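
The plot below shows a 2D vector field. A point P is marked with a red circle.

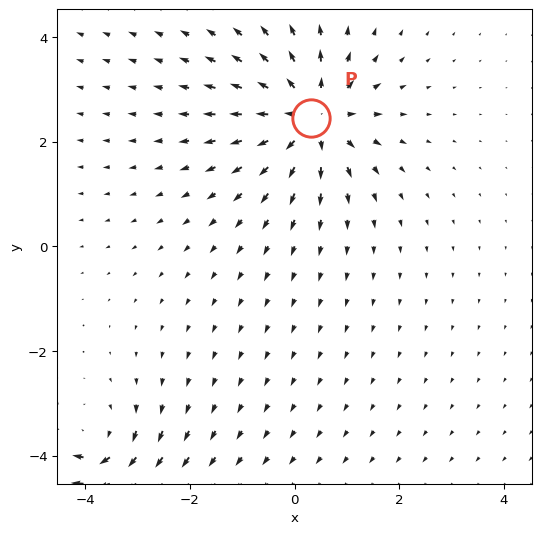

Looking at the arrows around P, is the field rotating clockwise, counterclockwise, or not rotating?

not rotating

Near P at (0.3, 2.5) the arrows show no circulation. The curl there is ≈0.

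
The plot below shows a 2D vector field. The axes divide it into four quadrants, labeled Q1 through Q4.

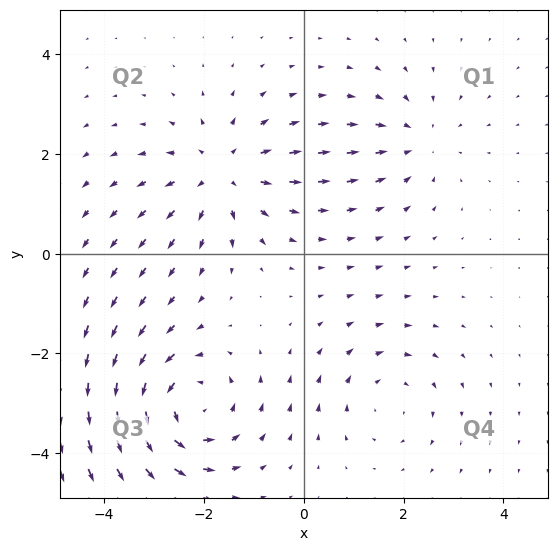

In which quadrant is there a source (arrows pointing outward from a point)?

Q2

The source sits at approximately (-1.6, 1.6), which lies in quadrant Q2. The divergence there is about +4, positive as expected for a source.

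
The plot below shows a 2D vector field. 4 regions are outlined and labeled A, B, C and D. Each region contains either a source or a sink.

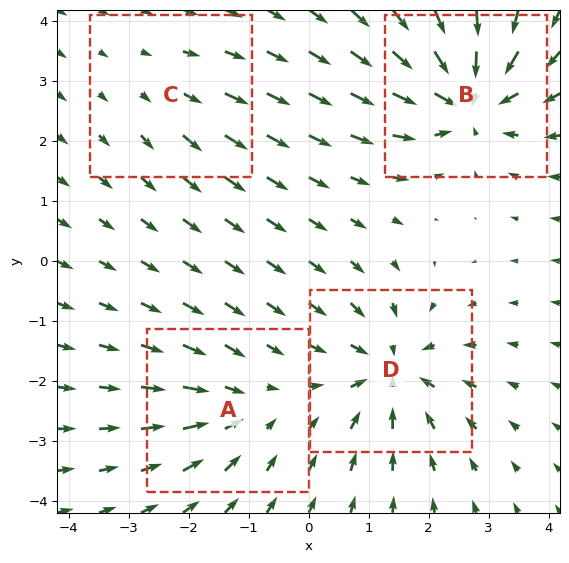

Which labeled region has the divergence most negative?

B

Divergence at each region's feature centre — A: about -4, B: about -7, C: about +2, D: about -6. Region B is most negative.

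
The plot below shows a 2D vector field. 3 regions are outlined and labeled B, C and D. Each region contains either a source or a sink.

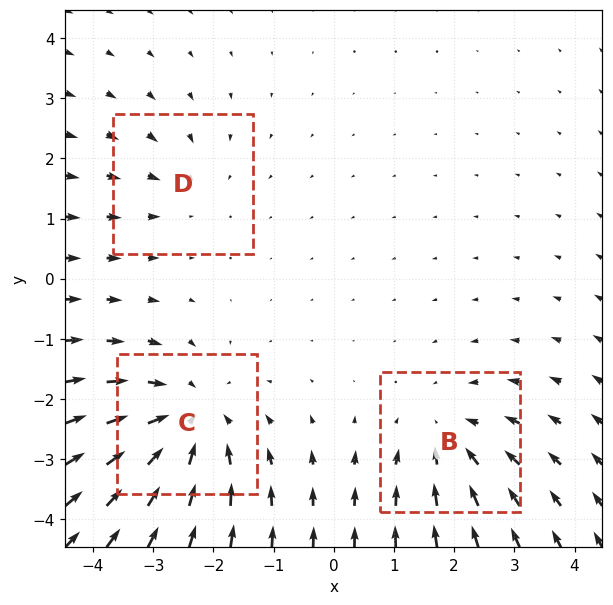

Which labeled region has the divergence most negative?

C

Divergence at each region's feature centre — B: about -3, C: about -4, D: about -2. Region C is most negative.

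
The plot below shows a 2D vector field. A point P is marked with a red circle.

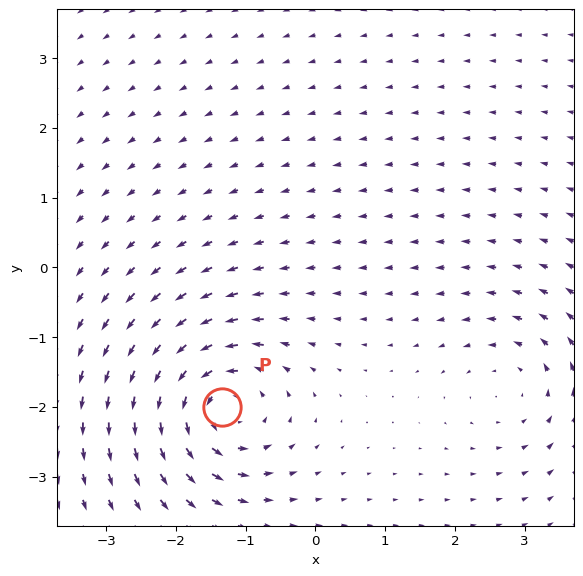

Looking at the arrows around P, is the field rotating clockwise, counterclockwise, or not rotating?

counterclockwise

Near P at (-1.3, -2.0) the arrows circulate counterclockwise. The curl (z-component) there is about +6; positive curl means counterclockwise rotation.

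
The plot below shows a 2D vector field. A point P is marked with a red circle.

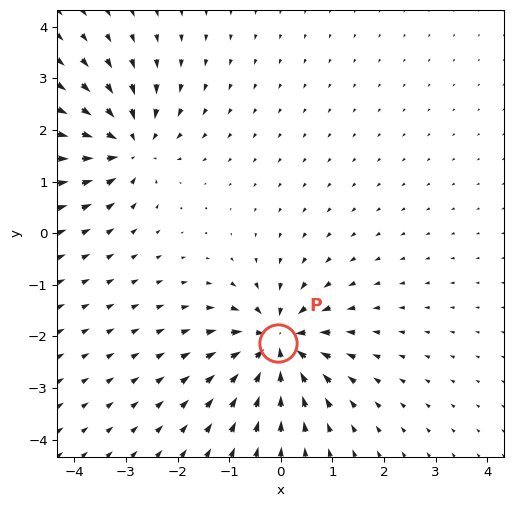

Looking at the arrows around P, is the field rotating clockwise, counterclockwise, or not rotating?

Near P at (-0.1, -2.1) the arrows show no circulation. The curl there is ≈0.

not rotating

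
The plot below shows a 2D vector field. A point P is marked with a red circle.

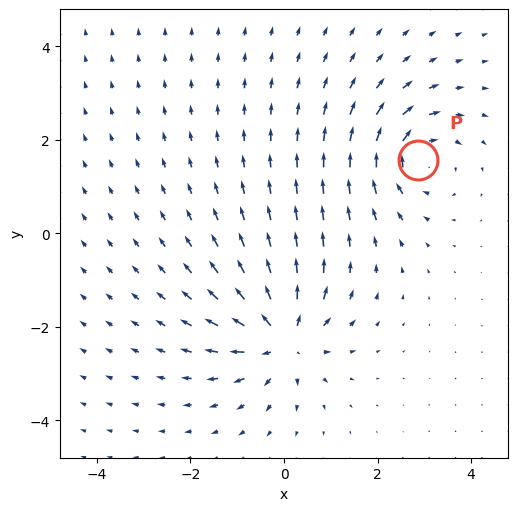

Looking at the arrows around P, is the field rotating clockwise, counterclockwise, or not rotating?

Near P at (2.9, 1.6) the arrows circulate clockwise. The curl (z-component) there is about -4; negative curl means clockwise rotation.

clockwise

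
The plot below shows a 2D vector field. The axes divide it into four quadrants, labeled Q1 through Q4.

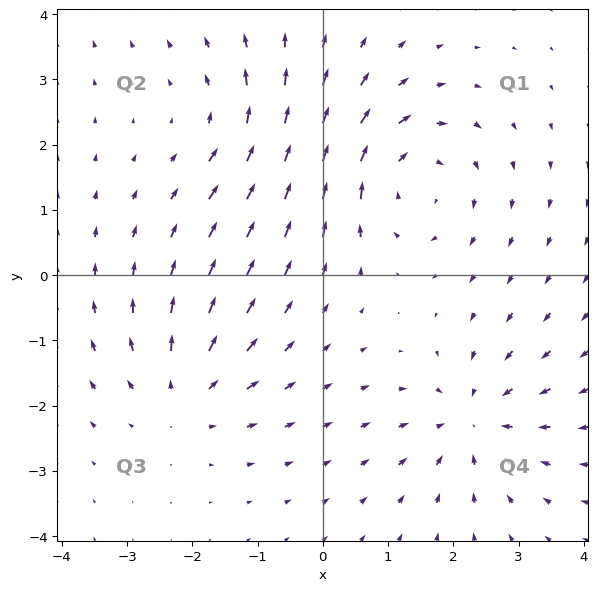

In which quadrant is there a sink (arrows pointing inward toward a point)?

Q4

The sink sits at approximately (2.3, -2.2), which lies in quadrant Q4. The divergence there is about -3, negative as expected for a sink.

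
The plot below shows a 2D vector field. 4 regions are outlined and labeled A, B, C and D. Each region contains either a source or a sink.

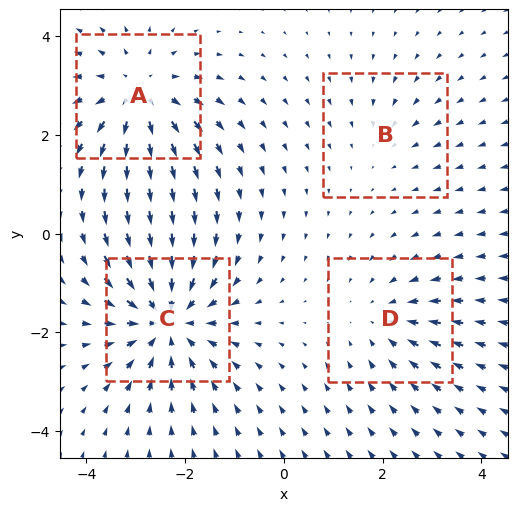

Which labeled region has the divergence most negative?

Divergence at each region's feature centre — A: about +5, B: about -2, C: about -6, D: about -3. Region C is most negative.

C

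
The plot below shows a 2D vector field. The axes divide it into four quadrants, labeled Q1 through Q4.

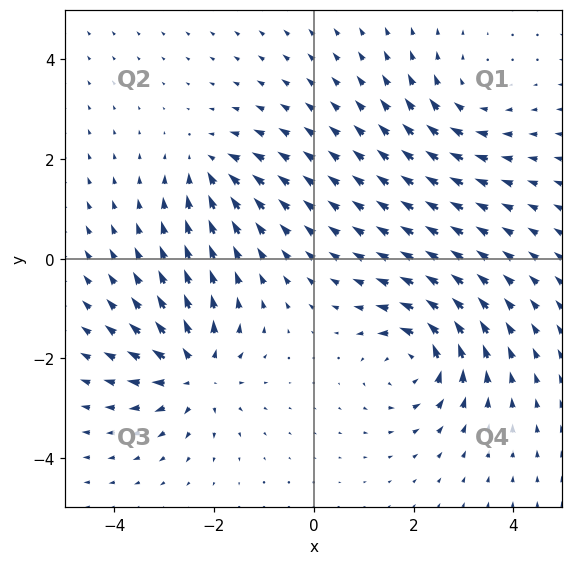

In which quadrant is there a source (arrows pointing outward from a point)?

The source sits at approximately (-2.4, -2.3), which lies in quadrant Q3. The divergence there is about +6, positive as expected for a source.

Q3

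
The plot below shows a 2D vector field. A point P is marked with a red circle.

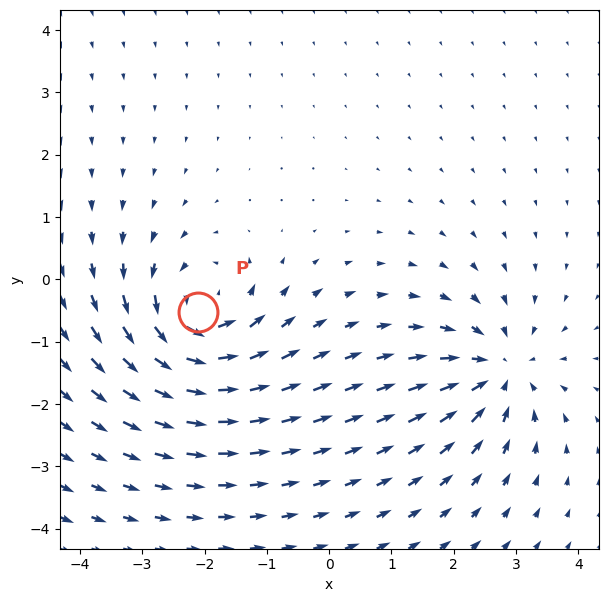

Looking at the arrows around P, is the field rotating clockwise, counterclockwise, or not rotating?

counterclockwise

Near P at (-2.1, -0.5) the arrows circulate counterclockwise. The curl (z-component) there is about +6; positive curl means counterclockwise rotation.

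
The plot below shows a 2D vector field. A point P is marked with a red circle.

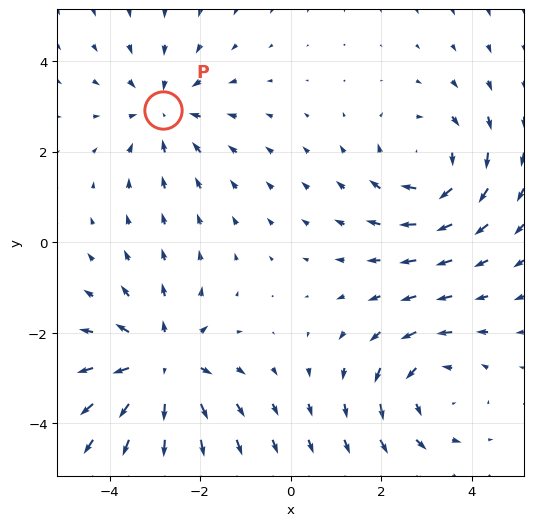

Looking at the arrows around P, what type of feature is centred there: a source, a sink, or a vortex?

sink

At P (-2.8, 2.9) the arrows converge inward. Divergence about -3, curl ≈0 — negative divergence with near-zero curl is a sink.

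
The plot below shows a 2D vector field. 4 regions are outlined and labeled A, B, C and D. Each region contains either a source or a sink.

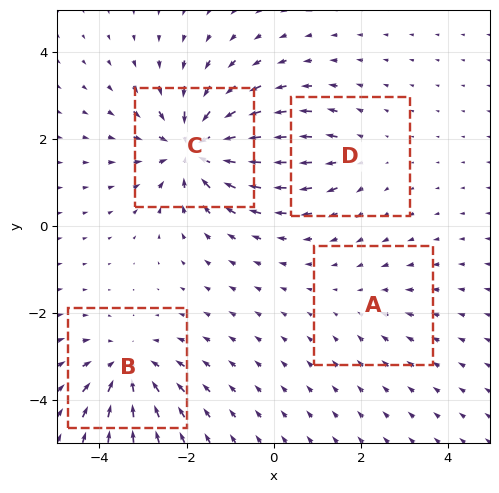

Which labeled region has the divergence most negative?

C

Divergence at each region's feature centre — A: about -2, B: about -5, C: about -7, D: about +3. Region C is most negative.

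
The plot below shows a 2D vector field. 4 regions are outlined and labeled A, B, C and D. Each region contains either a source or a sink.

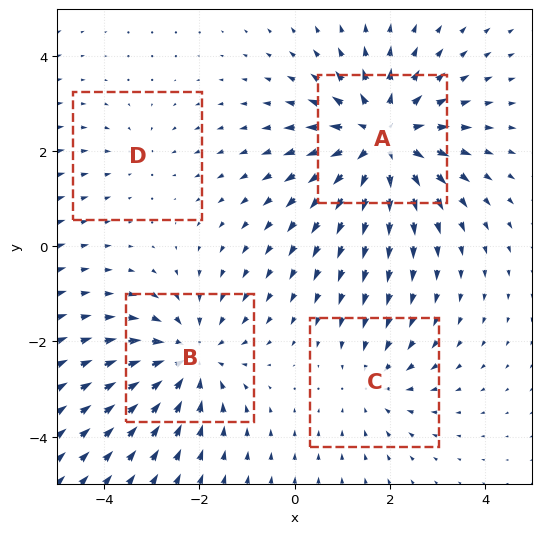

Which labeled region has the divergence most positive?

Divergence at each region's feature centre — A: about +6, B: about -4, C: about -3, D: about -2. Region A is most positive.

A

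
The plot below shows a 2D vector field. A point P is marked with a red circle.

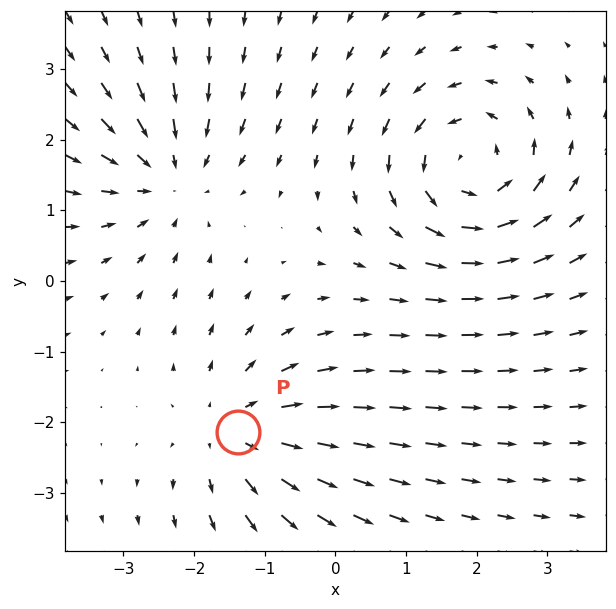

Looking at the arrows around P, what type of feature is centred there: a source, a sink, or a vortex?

At P (-1.4, -2.1) the arrows spread outward. Divergence about +3, curl ≈0 — positive divergence with near-zero curl is a source.

source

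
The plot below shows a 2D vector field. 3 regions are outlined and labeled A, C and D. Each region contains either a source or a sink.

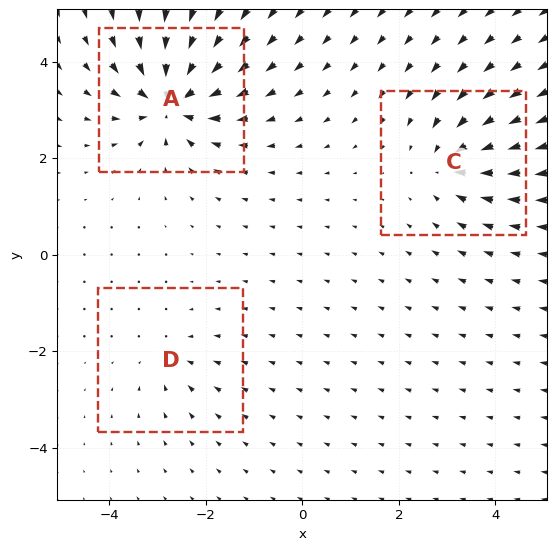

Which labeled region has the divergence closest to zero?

D

Divergence at each region's feature centre — A: about -6, C: about -4, D: about -2. Region D is closest to zero.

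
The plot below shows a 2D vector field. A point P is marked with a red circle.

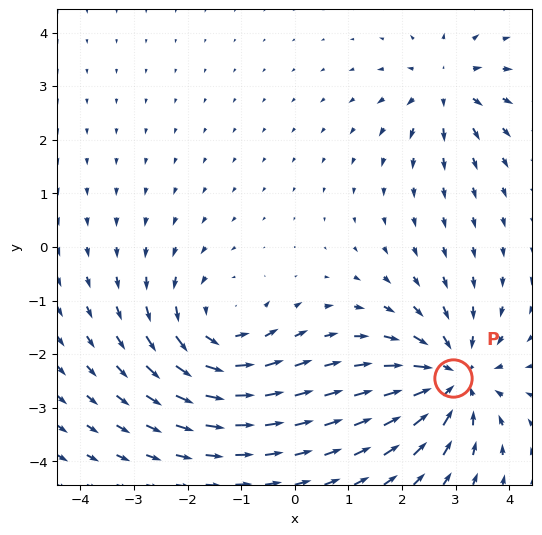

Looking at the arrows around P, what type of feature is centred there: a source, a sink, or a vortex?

At P (2.9, -2.4) the arrows converge inward. Divergence about -5, curl ≈0 — negative divergence with near-zero curl is a sink.

sink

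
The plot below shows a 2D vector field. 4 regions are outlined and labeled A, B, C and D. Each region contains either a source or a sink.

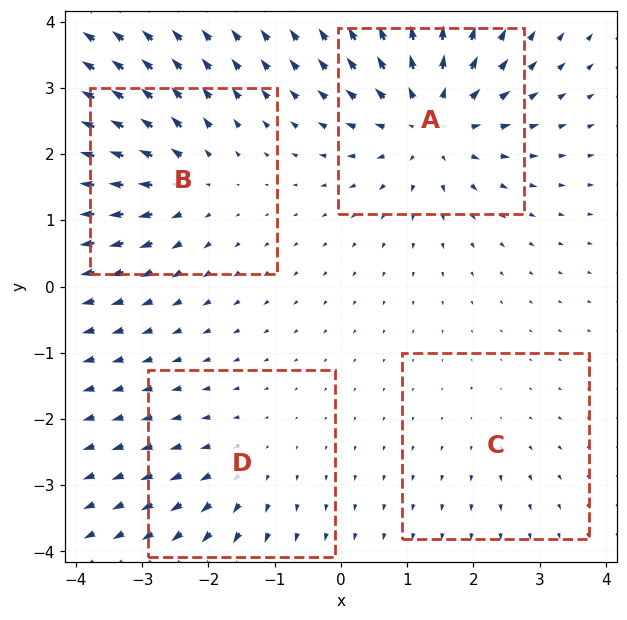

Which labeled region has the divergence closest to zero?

C

Divergence at each region's feature centre — A: about +7, B: about +5, C: about +2, D: about +3. Region C is closest to zero.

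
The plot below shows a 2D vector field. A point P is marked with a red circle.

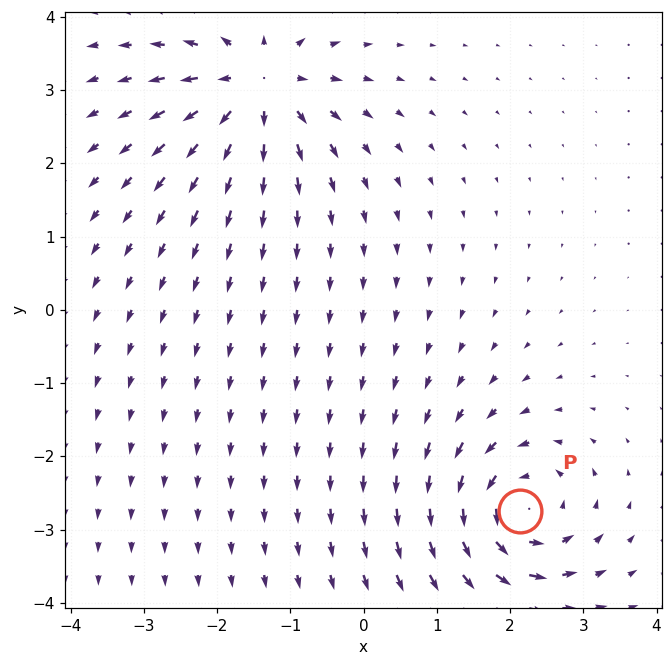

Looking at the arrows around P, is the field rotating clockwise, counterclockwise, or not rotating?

Near P at (2.1, -2.7) the arrows circulate counterclockwise. The curl (z-component) there is about +7; positive curl means counterclockwise rotation.

counterclockwise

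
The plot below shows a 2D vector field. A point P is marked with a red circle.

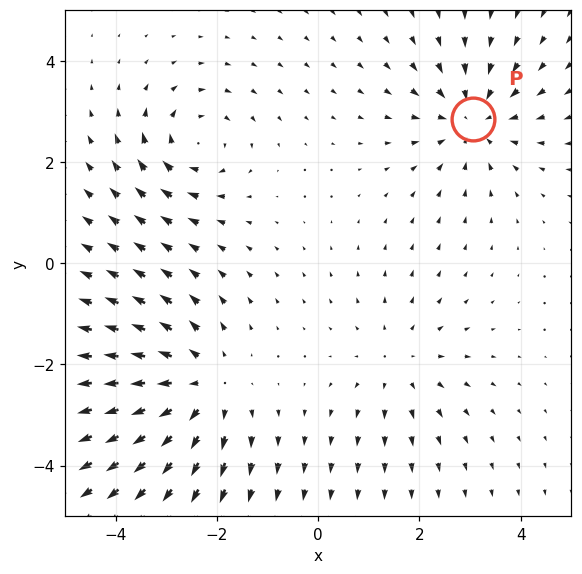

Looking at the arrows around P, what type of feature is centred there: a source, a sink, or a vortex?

sink

At P (3.1, 2.8) the arrows converge inward. Divergence about -3, curl ≈0 — negative divergence with near-zero curl is a sink.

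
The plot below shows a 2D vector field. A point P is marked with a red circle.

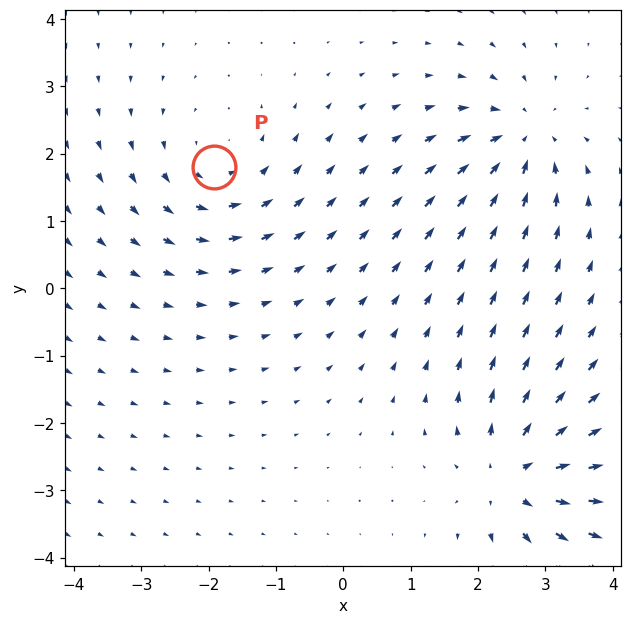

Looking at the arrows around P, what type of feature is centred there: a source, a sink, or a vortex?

vortex

At P (-1.9, 1.8) the arrows circulate counterclockwise. Divergence ≈0, curl about +4 — near-zero divergence with nonzero curl is a vortex.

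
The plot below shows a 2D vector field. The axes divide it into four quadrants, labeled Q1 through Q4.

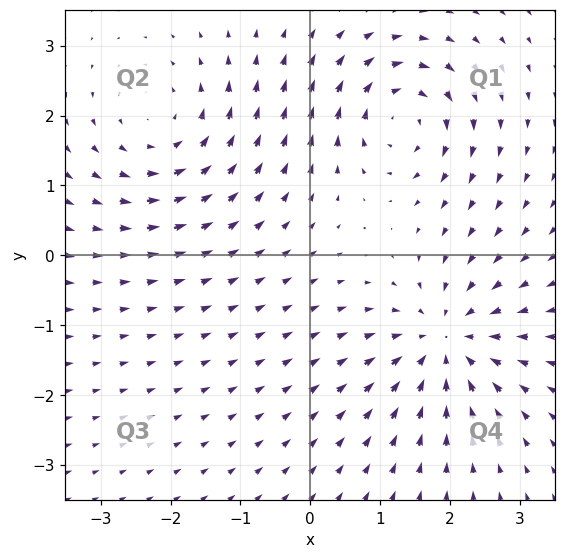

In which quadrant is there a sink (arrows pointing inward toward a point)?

The sink sits at approximately (1.9, -1.2), which lies in quadrant Q4. The divergence there is about -6, negative as expected for a sink.

Q4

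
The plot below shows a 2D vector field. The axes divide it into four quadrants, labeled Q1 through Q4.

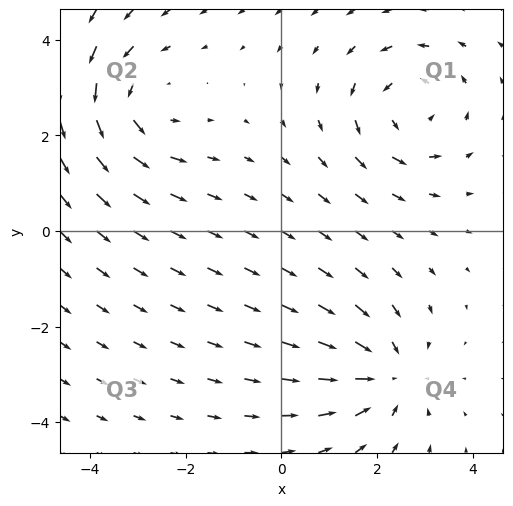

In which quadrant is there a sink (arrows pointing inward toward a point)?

Q4

The sink sits at approximately (2.2, -3.0), which lies in quadrant Q4. The divergence there is about -3, negative as expected for a sink.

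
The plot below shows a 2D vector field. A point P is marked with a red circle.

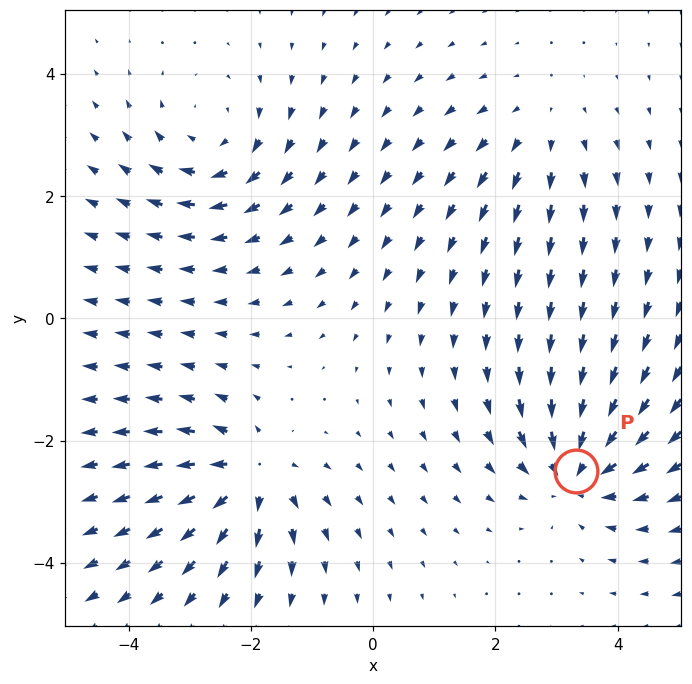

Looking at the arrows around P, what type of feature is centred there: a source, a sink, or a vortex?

At P (3.3, -2.5) the arrows converge inward. Divergence about -5, curl ≈0 — negative divergence with near-zero curl is a sink.

sink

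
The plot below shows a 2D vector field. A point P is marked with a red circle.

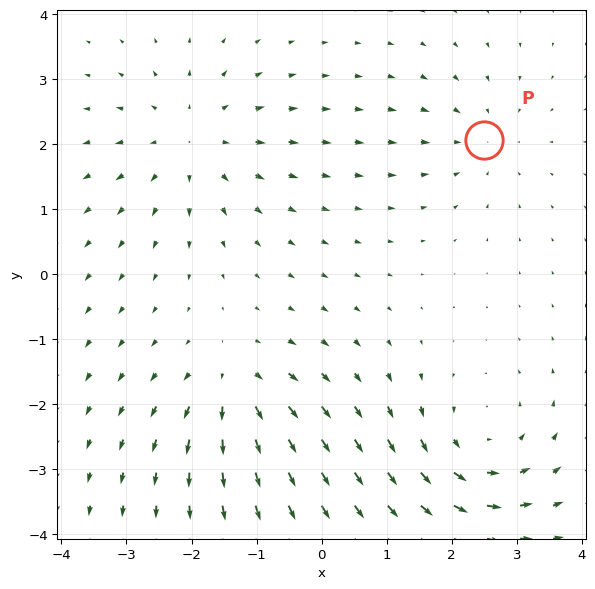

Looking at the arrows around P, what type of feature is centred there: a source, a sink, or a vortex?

At P (2.5, 2.1) the arrows converge inward. Divergence about -3, curl ≈0 — negative divergence with near-zero curl is a sink.

sink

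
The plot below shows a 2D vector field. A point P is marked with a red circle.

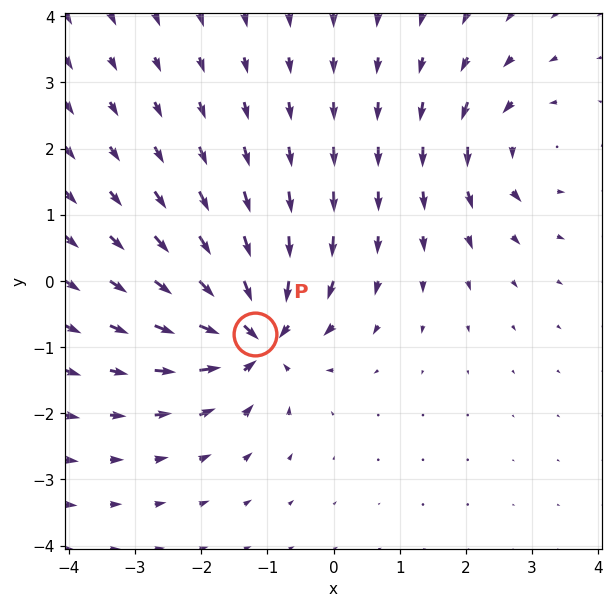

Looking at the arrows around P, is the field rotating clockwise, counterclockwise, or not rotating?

Near P at (-1.2, -0.8) the arrows show no circulation. The curl there is ≈0.

not rotating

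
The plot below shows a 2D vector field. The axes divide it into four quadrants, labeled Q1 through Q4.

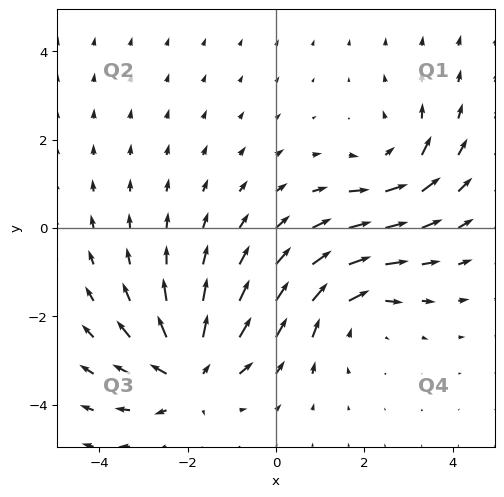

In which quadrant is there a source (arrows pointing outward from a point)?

The source sits at approximately (-1.9, -3.3), which lies in quadrant Q3. The divergence there is about +6, positive as expected for a source.

Q3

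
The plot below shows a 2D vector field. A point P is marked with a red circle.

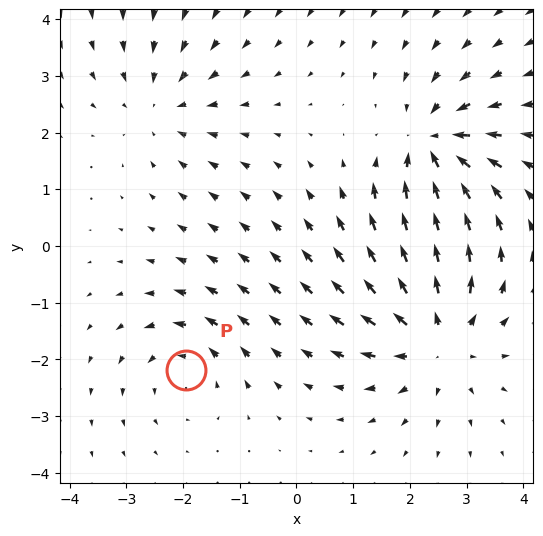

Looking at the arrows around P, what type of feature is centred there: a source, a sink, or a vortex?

At P (-1.9, -2.2) the arrows circulate counterclockwise. Divergence ≈0, curl about +3 — near-zero divergence with nonzero curl is a vortex.

vortex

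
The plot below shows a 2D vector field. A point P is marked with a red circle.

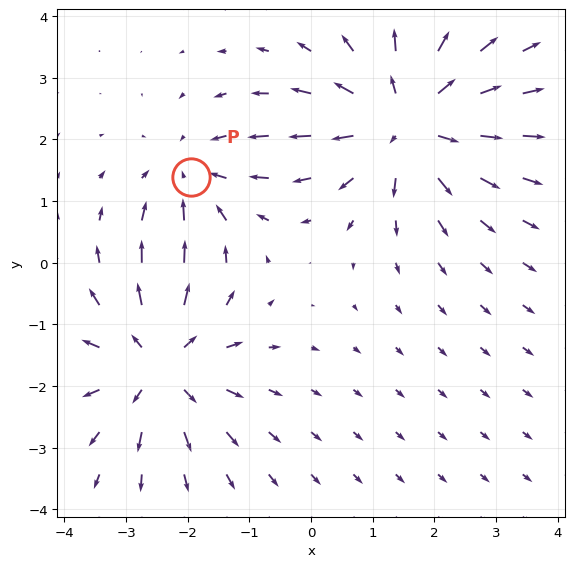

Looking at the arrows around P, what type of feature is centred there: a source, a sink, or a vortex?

sink

At P (-2.0, 1.4) the arrows converge inward. Divergence about -3, curl ≈0 — negative divergence with near-zero curl is a sink.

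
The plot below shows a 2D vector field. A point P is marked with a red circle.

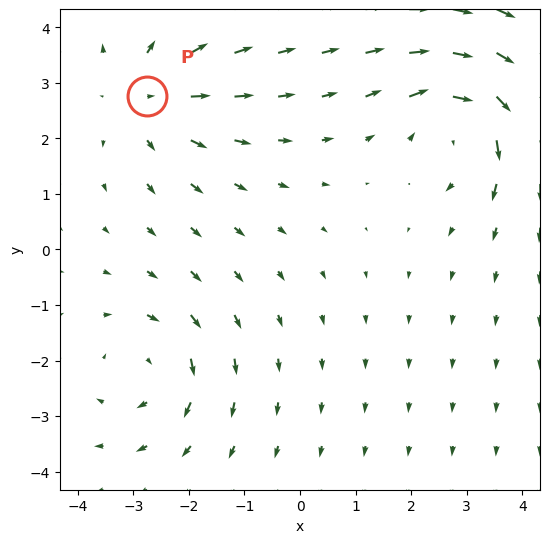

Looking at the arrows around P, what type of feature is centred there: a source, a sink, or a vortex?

At P (-2.8, 2.8) the arrows spread outward. Divergence about +4, curl ≈0 — positive divergence with near-zero curl is a source.

source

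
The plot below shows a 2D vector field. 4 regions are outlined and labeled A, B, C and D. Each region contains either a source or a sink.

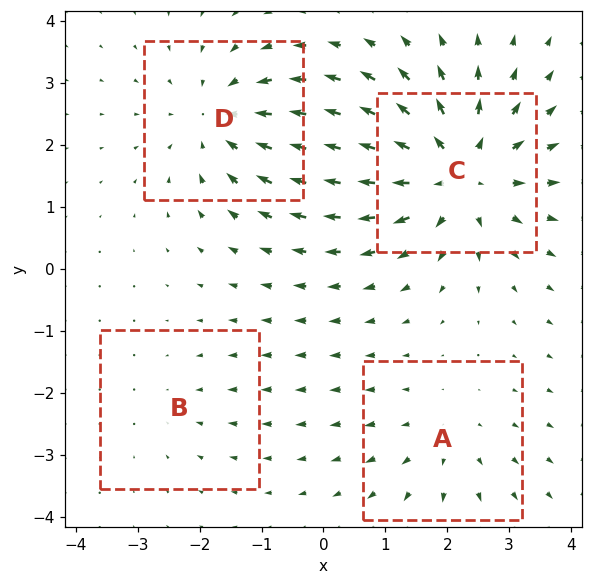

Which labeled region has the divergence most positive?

C

Divergence at each region's feature centre — A: about +3, B: about -2, C: about +6, D: about -4. Region C is most positive.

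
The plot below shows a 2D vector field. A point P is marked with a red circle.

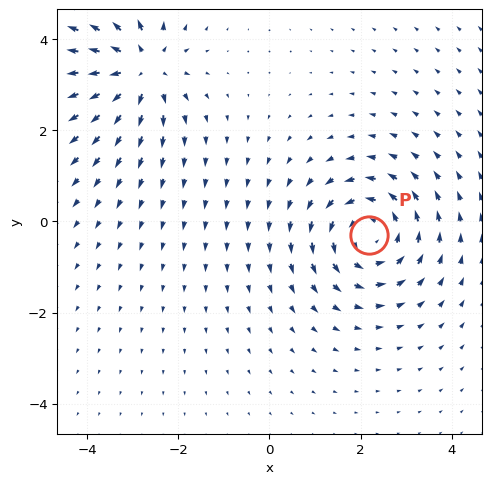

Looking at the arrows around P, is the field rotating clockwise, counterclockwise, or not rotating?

Near P at (2.2, -0.3) the arrows circulate counterclockwise. The curl (z-component) there is about +4; positive curl means counterclockwise rotation.

counterclockwise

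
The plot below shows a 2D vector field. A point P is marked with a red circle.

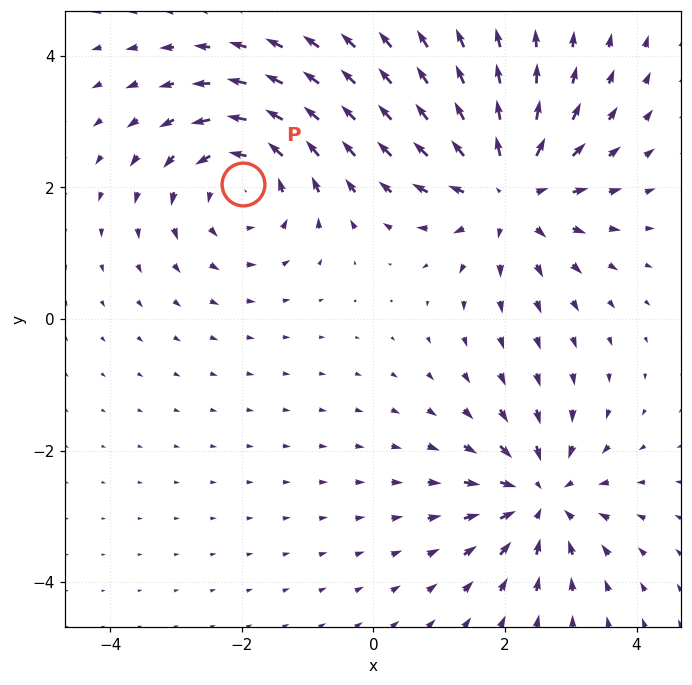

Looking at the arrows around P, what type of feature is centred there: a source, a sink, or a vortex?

vortex

At P (-2.0, 2.1) the arrows circulate counterclockwise. Divergence ≈0, curl about +4 — near-zero divergence with nonzero curl is a vortex.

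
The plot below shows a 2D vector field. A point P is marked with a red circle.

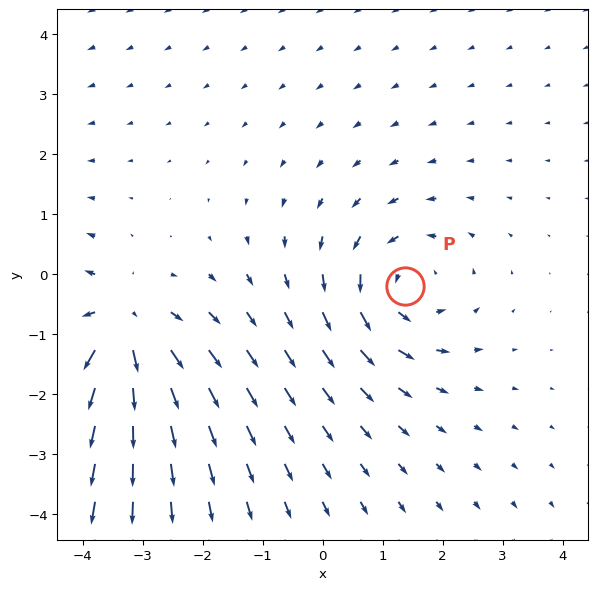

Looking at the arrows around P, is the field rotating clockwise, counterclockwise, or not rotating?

Near P at (1.4, -0.2) the arrows circulate counterclockwise. The curl (z-component) there is about +3; positive curl means counterclockwise rotation.

counterclockwise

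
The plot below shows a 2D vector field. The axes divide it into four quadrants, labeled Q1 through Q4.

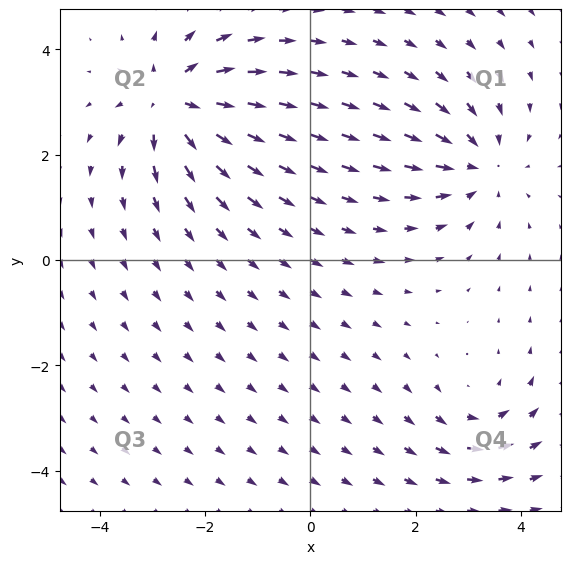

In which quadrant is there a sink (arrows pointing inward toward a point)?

Q1

The sink sits at approximately (3.2, 1.8), which lies in quadrant Q1. The divergence there is about -3, negative as expected for a sink.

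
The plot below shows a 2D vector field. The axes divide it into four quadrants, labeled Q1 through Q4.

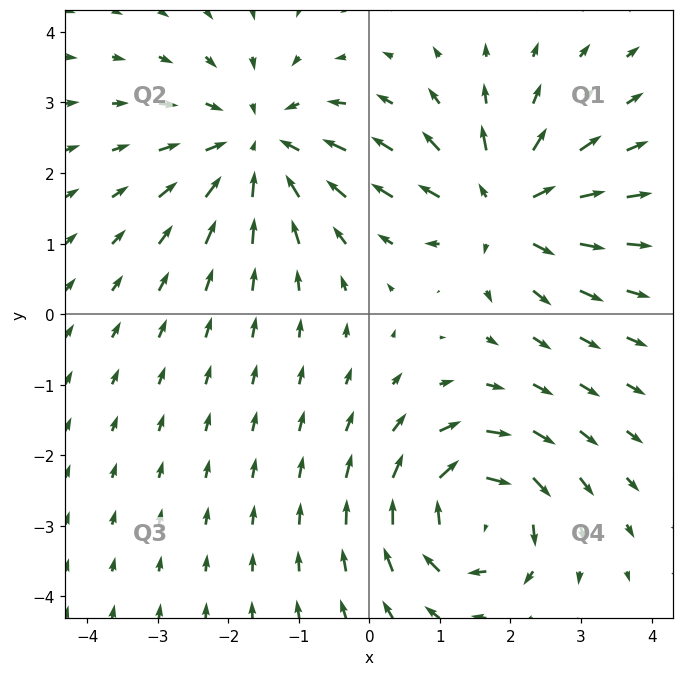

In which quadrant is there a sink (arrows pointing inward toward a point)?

Q2

The sink sits at approximately (-1.6, 2.4), which lies in quadrant Q2. The divergence there is about -5, negative as expected for a sink.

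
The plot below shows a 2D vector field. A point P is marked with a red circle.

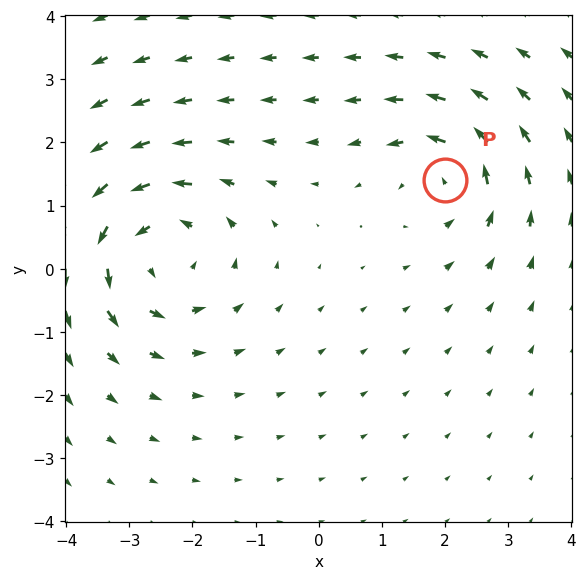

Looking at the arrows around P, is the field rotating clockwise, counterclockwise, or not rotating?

counterclockwise

Near P at (2.0, 1.4) the arrows circulate counterclockwise. The curl (z-component) there is about +4; positive curl means counterclockwise rotation.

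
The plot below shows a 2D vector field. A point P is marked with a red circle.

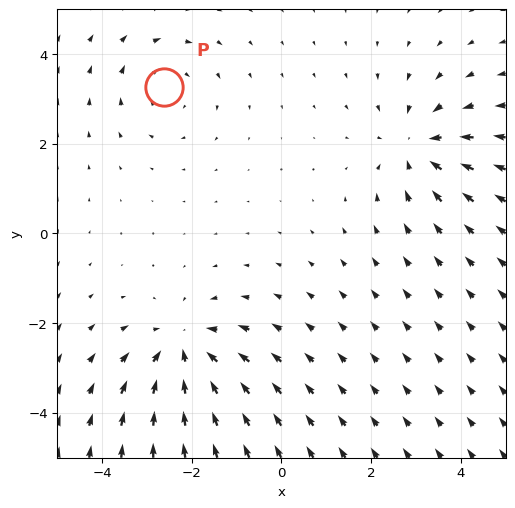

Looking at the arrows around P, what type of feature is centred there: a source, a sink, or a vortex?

vortex

At P (-2.6, 3.3) the arrows circulate clockwise. Divergence ≈0, curl about -3 — near-zero divergence with nonzero curl is a vortex.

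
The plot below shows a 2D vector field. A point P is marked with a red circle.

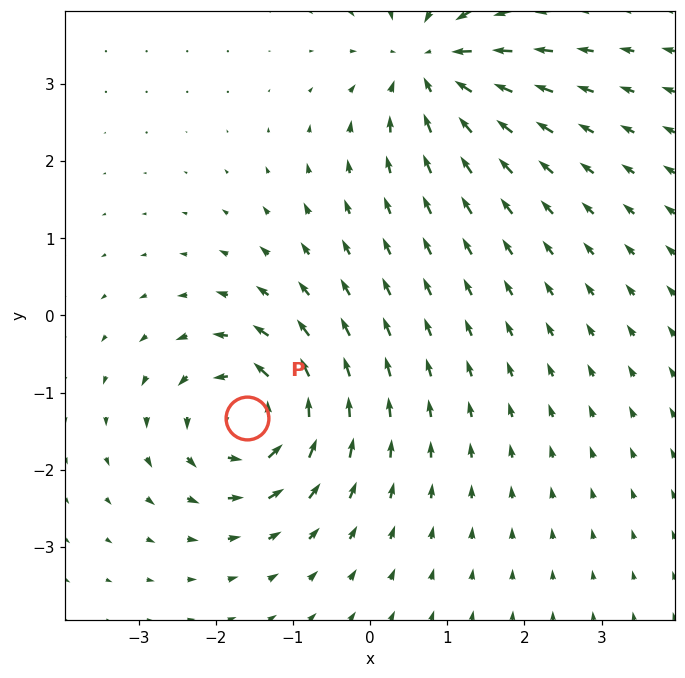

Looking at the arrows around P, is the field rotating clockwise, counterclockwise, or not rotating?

counterclockwise

Near P at (-1.6, -1.3) the arrows circulate counterclockwise. The curl (z-component) there is about +6; positive curl means counterclockwise rotation.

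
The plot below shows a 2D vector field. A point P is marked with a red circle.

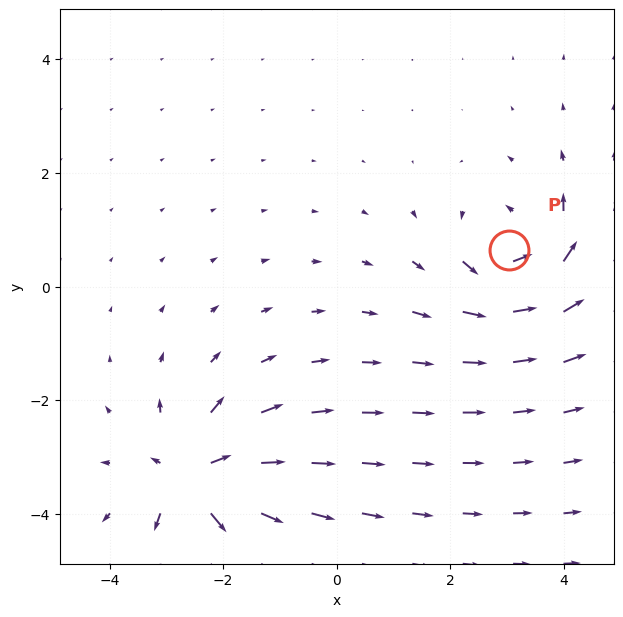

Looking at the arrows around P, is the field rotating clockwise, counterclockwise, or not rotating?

counterclockwise

Near P at (3.0, 0.7) the arrows circulate counterclockwise. The curl (z-component) there is about +5; positive curl means counterclockwise rotation.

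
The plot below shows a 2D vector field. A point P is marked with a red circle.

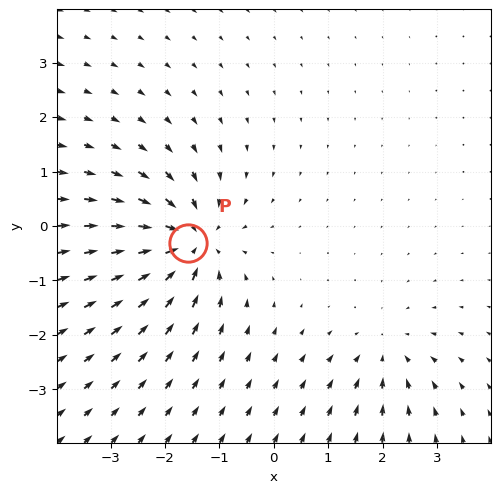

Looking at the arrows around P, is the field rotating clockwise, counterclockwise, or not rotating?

Near P at (-1.6, -0.3) the arrows show no circulation. The curl there is ≈0.

not rotating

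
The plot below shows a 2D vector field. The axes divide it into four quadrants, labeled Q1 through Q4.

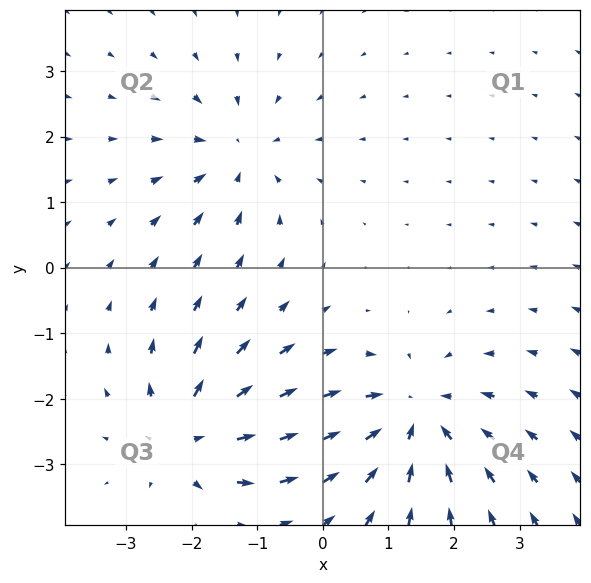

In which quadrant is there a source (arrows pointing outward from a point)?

Q3

The source sits at approximately (-2.1, -2.5), which lies in quadrant Q3. The divergence there is about +5, positive as expected for a source.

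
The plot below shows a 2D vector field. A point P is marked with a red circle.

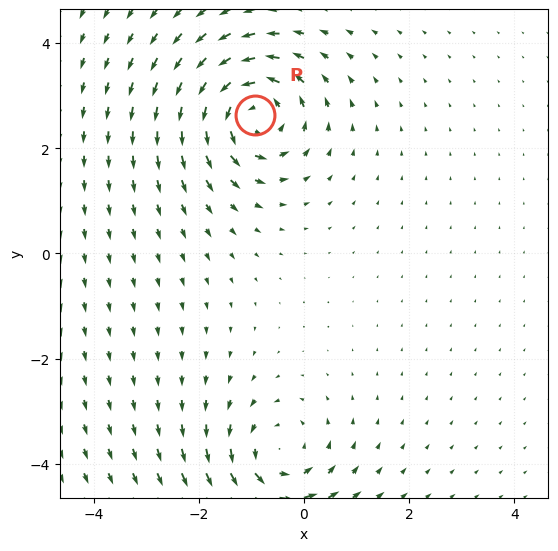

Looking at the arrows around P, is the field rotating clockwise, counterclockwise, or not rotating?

Near P at (-0.9, 2.6) the arrows circulate counterclockwise. The curl (z-component) there is about +6; positive curl means counterclockwise rotation.

counterclockwise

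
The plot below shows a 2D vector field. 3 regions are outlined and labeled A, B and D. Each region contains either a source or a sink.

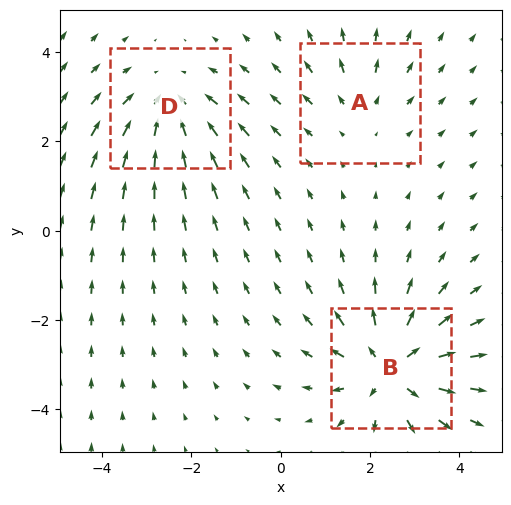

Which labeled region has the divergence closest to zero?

A

Divergence at each region's feature centre — A: about +2, B: about +5, D: about -3. Region A is closest to zero.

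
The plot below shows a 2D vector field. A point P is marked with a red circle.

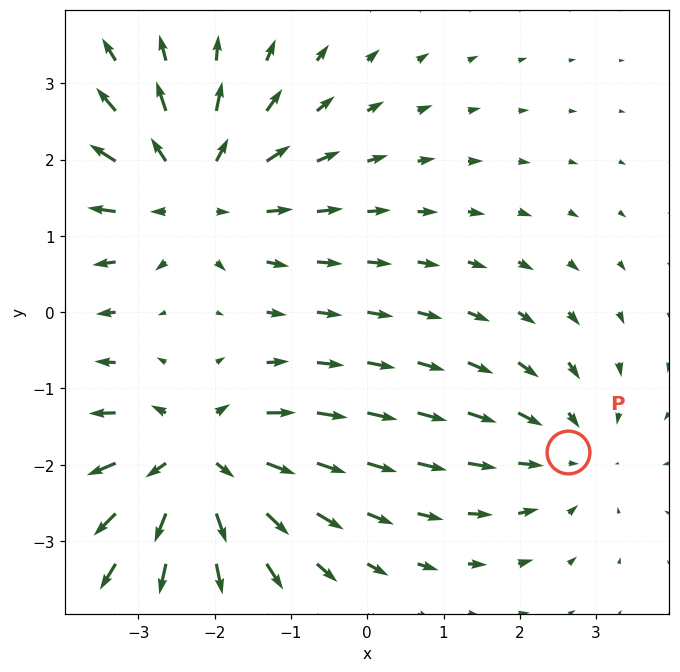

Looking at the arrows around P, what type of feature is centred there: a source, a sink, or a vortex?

sink

At P (2.6, -1.8) the arrows converge inward. Divergence about -2, curl ≈0 — negative divergence with near-zero curl is a sink.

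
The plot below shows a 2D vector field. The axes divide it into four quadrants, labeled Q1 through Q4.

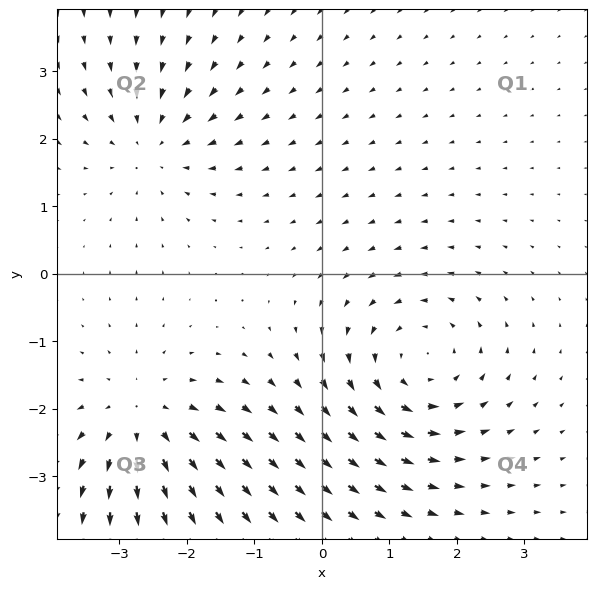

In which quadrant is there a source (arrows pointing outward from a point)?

The source sits at approximately (-2.7, -2.2), which lies in quadrant Q3. The divergence there is about +4, positive as expected for a source.

Q3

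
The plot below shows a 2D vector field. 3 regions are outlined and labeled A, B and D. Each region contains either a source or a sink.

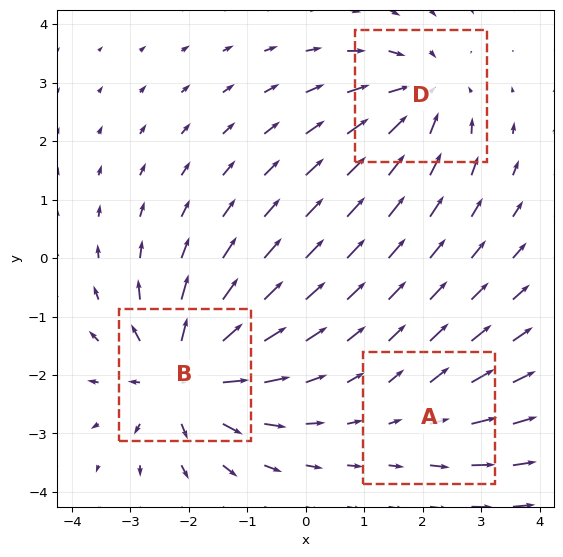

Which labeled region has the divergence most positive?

Divergence at each region's feature centre — A: about +2, B: about +5, D: about -3. Region B is most positive.

B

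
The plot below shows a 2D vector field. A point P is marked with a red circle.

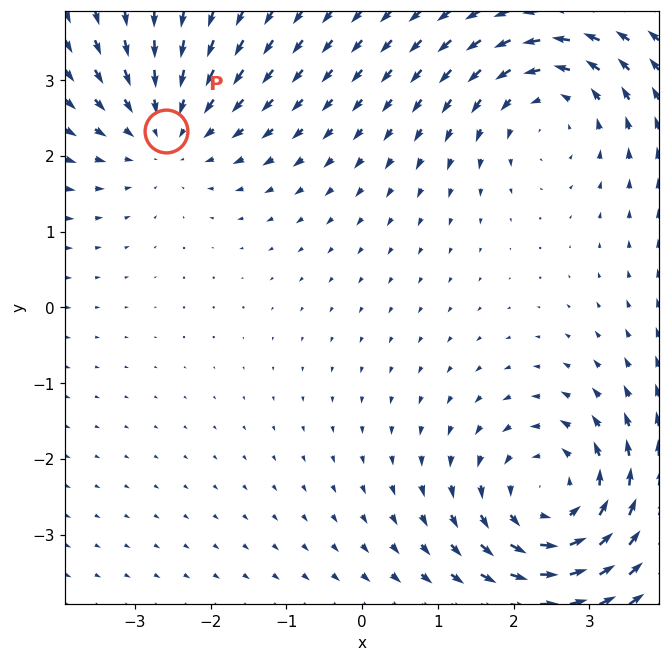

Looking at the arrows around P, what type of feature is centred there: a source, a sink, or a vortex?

At P (-2.6, 2.3) the arrows converge inward. Divergence about -3, curl ≈0 — negative divergence with near-zero curl is a sink.

sink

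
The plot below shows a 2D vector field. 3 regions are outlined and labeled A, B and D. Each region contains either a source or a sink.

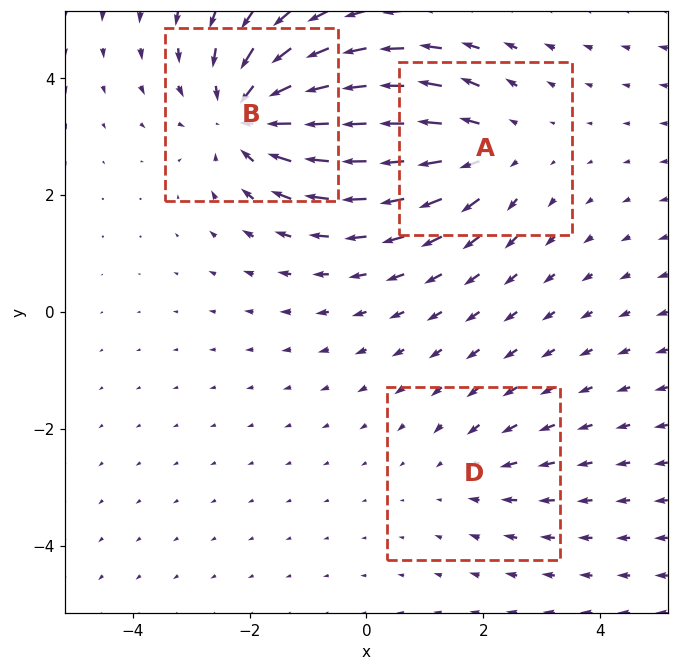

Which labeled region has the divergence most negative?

Divergence at each region's feature centre — A: about +3, B: about -4, D: about -2. Region B is most negative.

B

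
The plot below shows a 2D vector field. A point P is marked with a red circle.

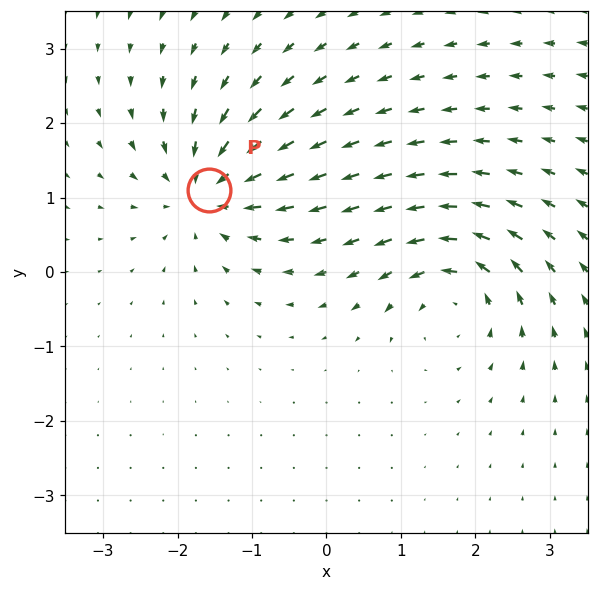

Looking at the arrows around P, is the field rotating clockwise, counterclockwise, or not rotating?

Near P at (-1.6, 1.1) the arrows show no circulation. The curl there is ≈0.

not rotating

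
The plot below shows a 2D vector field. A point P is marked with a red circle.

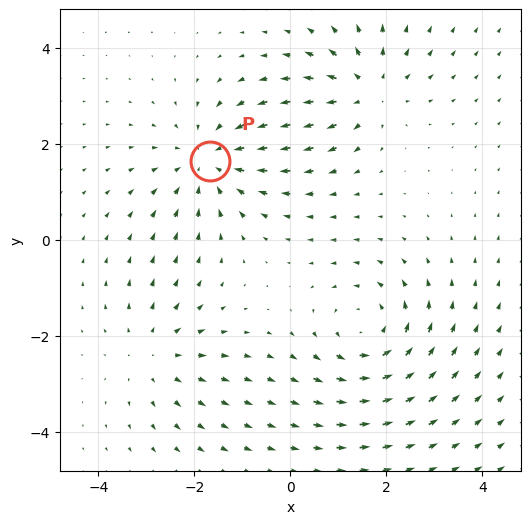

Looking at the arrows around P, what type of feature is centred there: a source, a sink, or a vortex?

At P (-1.7, 1.6) the arrows converge inward. Divergence about -4, curl ≈0 — negative divergence with near-zero curl is a sink.

sink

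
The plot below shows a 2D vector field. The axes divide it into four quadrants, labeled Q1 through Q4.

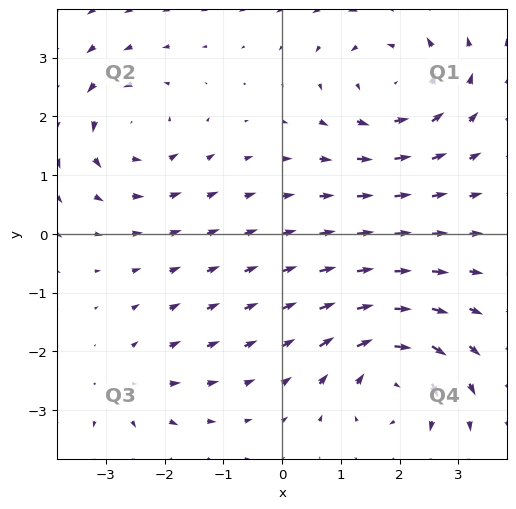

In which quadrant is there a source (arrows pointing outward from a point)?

Q3

The source sits at approximately (-2.6, -2.6), which lies in quadrant Q3. The divergence there is about +3, positive as expected for a source.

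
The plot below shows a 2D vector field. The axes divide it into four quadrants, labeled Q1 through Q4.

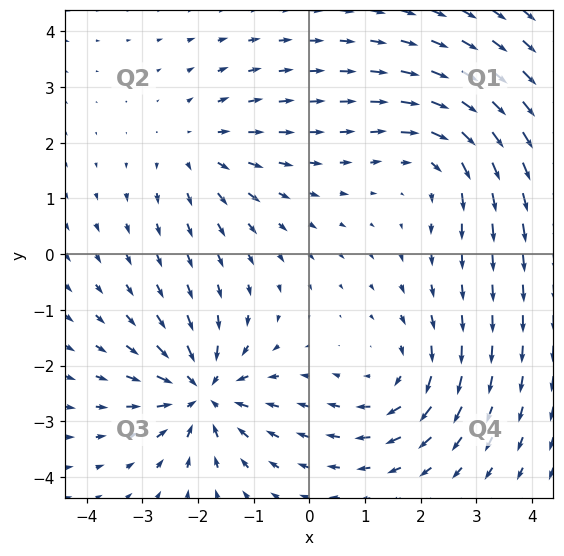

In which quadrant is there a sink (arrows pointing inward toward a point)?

The sink sits at approximately (-1.9, -2.5), which lies in quadrant Q3. The divergence there is about -6, negative as expected for a sink.

Q3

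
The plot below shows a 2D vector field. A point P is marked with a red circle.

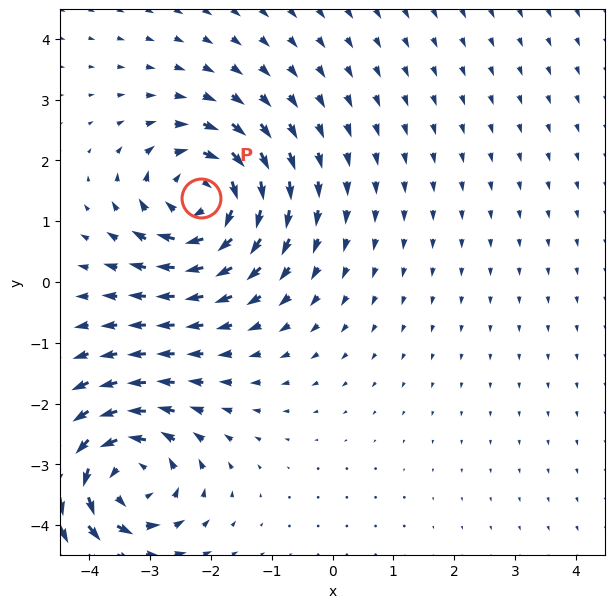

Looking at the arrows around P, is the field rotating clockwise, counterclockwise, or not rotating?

Near P at (-2.2, 1.4) the arrows circulate clockwise. The curl (z-component) there is about -6; negative curl means clockwise rotation.

clockwise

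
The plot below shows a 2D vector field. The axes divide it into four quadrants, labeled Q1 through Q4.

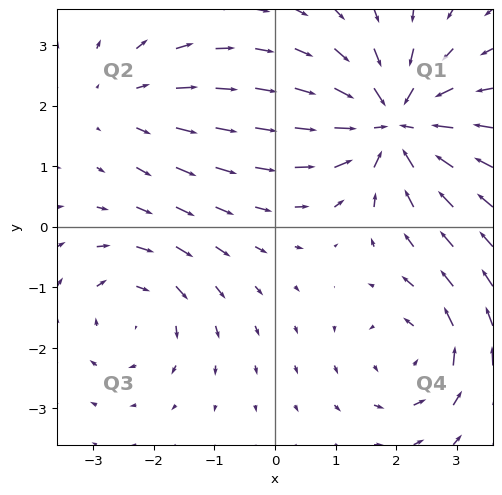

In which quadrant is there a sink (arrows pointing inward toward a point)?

The sink sits at approximately (1.9, 1.7), which lies in quadrant Q1. The divergence there is about -6, negative as expected for a sink.

Q1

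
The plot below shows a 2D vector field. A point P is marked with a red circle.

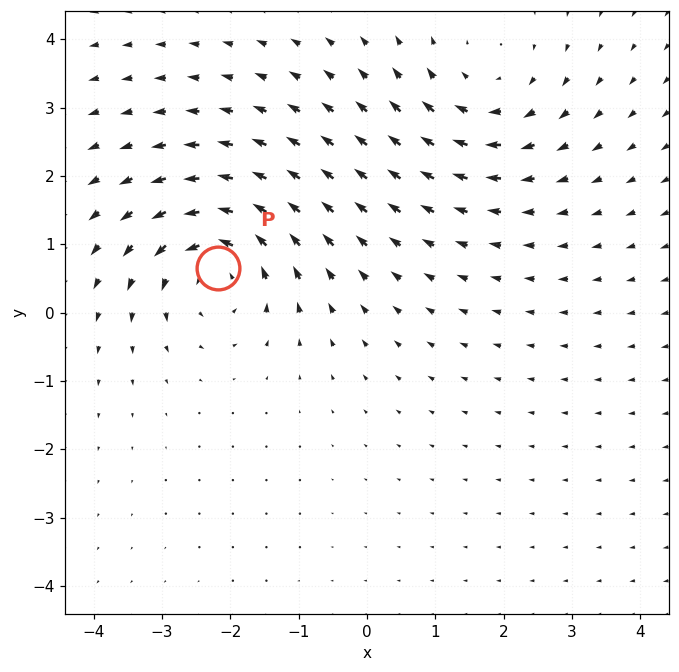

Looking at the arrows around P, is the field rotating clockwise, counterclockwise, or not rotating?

counterclockwise

Near P at (-2.2, 0.6) the arrows circulate counterclockwise. The curl (z-component) there is about +5; positive curl means counterclockwise rotation.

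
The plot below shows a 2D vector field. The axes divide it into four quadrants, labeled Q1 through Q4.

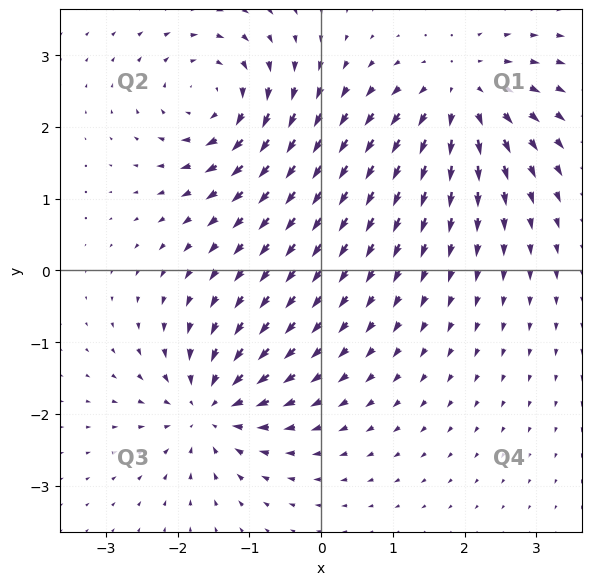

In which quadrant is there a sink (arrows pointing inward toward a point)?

Q3

The sink sits at approximately (-1.5, -1.9), which lies in quadrant Q3. The divergence there is about -7, negative as expected for a sink.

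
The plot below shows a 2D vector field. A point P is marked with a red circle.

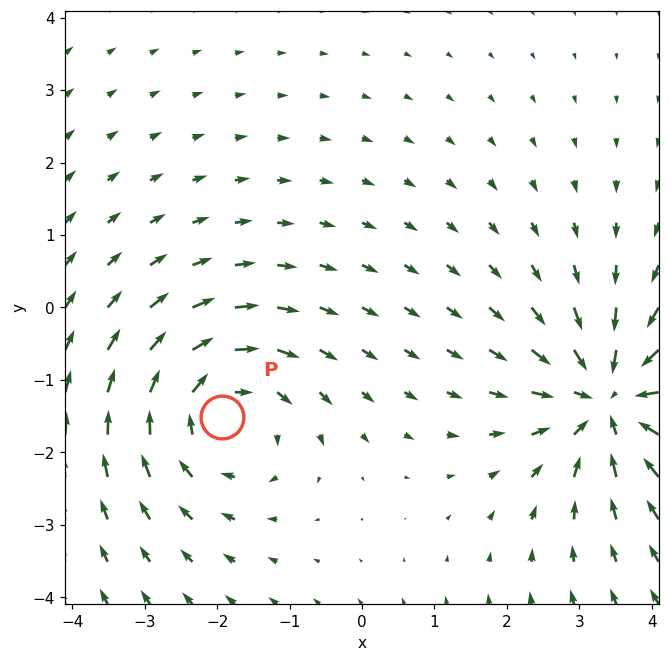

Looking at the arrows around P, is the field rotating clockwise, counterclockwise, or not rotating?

Near P at (-1.9, -1.5) the arrows circulate clockwise. The curl (z-component) there is about -4; negative curl means clockwise rotation.

clockwise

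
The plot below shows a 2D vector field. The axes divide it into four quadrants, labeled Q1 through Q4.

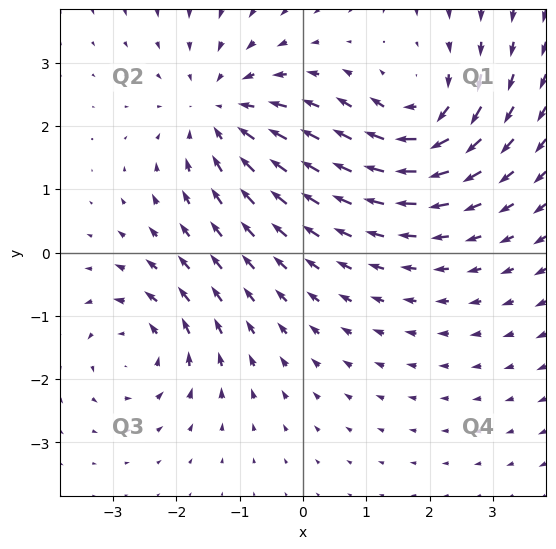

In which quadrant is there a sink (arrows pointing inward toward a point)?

The sink sits at approximately (-1.3, 2.2), which lies in quadrant Q2. The divergence there is about -4, negative as expected for a sink.

Q2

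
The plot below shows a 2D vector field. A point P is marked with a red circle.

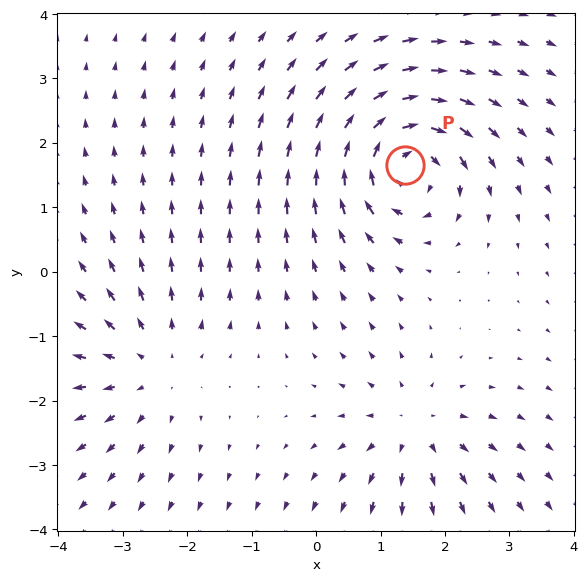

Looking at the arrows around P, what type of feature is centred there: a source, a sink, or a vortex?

At P (1.4, 1.7) the arrows circulate clockwise. Divergence ≈0, curl about -7 — near-zero divergence with nonzero curl is a vortex.

vortex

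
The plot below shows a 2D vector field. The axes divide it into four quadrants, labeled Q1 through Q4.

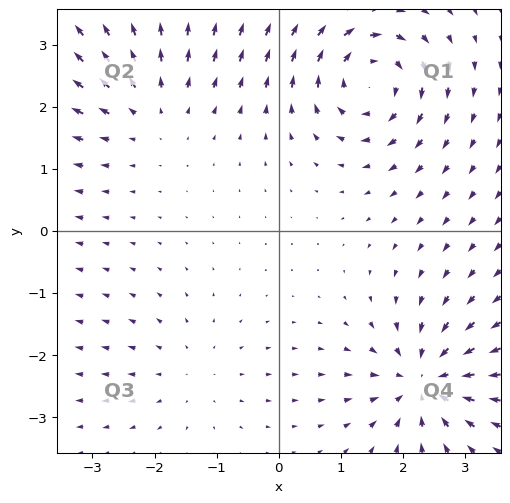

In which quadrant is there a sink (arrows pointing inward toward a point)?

Q4

The sink sits at approximately (2.3, -2.4), which lies in quadrant Q4. The divergence there is about -6, negative as expected for a sink.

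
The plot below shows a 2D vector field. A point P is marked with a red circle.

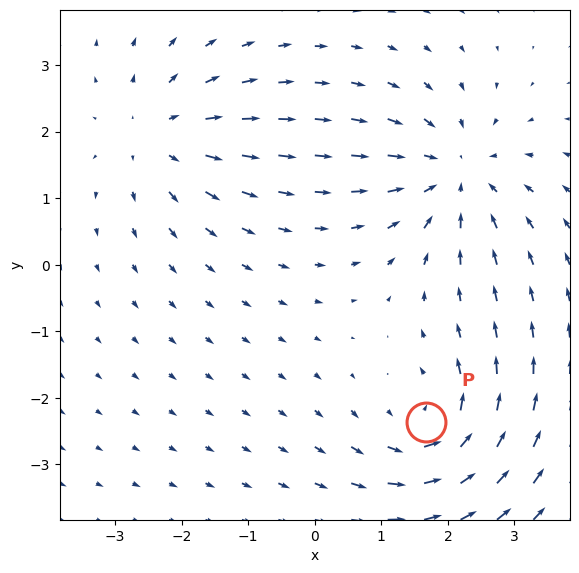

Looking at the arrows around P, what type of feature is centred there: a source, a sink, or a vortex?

vortex

At P (1.7, -2.4) the arrows circulate counterclockwise. Divergence ≈0, curl about +5 — near-zero divergence with nonzero curl is a vortex.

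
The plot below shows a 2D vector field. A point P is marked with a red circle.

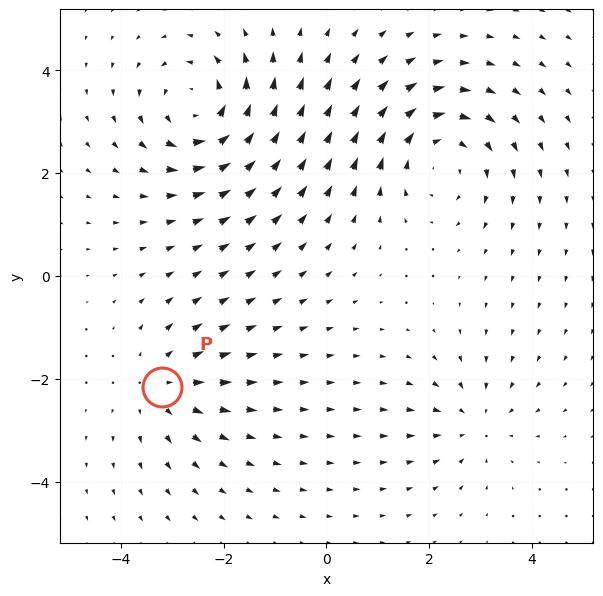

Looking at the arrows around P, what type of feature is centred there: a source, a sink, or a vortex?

At P (-3.2, -2.2) the arrows spread outward. Divergence about +3, curl ≈0 — positive divergence with near-zero curl is a source.

source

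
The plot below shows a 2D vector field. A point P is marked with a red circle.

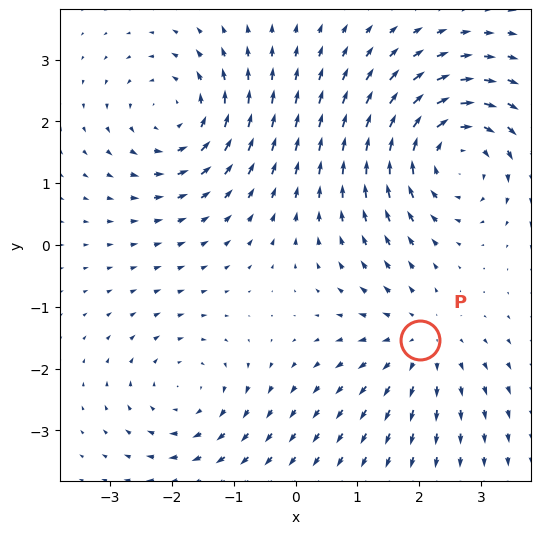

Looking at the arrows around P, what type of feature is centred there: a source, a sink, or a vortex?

source

At P (2.0, -1.5) the arrows spread outward. Divergence about +3, curl ≈0 — positive divergence with near-zero curl is a source.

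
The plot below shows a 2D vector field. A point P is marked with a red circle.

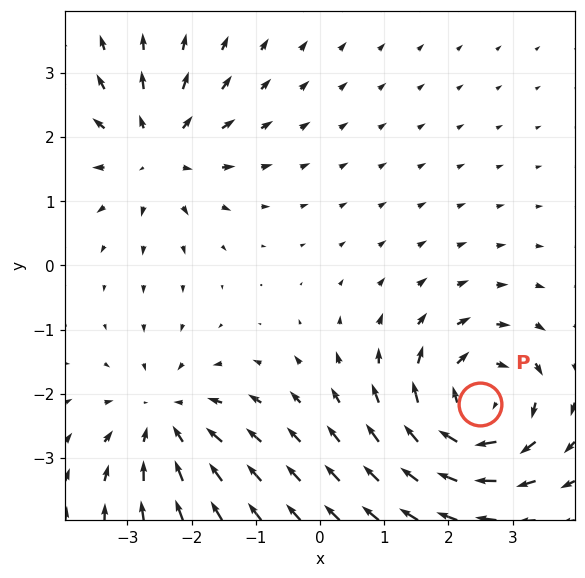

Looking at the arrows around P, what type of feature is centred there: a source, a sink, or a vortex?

vortex

At P (2.5, -2.2) the arrows circulate clockwise. Divergence ≈0, curl about -4 — near-zero divergence with nonzero curl is a vortex.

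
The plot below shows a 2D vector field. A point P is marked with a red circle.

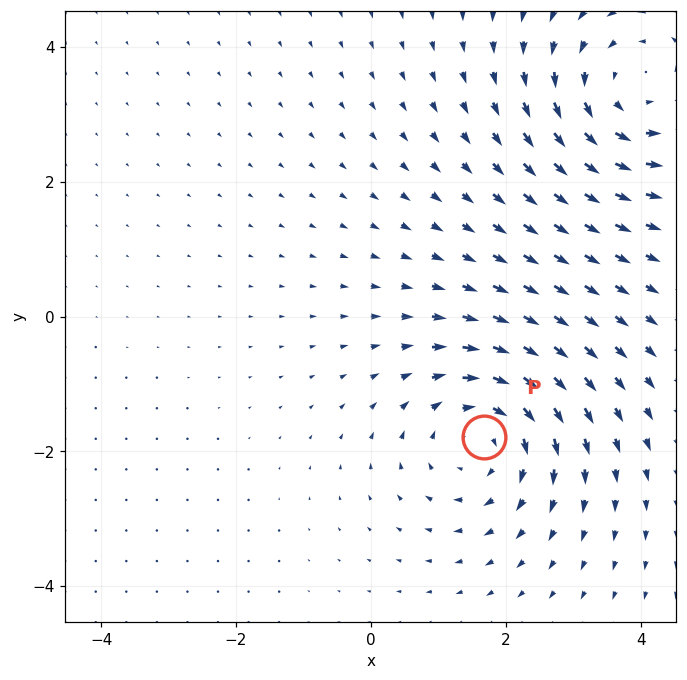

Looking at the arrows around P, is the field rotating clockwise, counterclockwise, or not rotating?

Near P at (1.7, -1.8) the arrows circulate clockwise. The curl (z-component) there is about -5; negative curl means clockwise rotation.

clockwise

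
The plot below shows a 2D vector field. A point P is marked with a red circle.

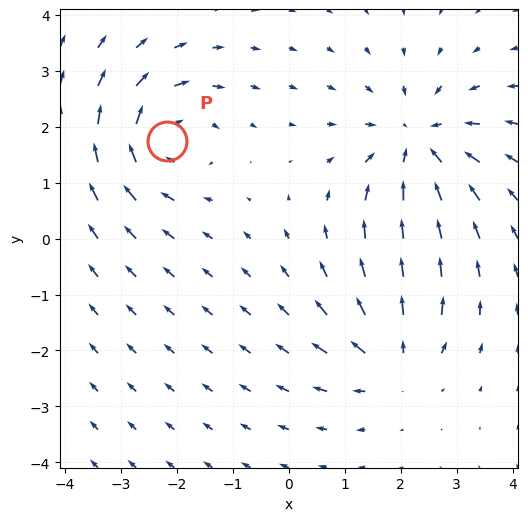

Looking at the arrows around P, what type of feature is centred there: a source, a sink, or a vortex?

vortex

At P (-2.2, 1.8) the arrows circulate clockwise. Divergence ≈0, curl about -5 — near-zero divergence with nonzero curl is a vortex.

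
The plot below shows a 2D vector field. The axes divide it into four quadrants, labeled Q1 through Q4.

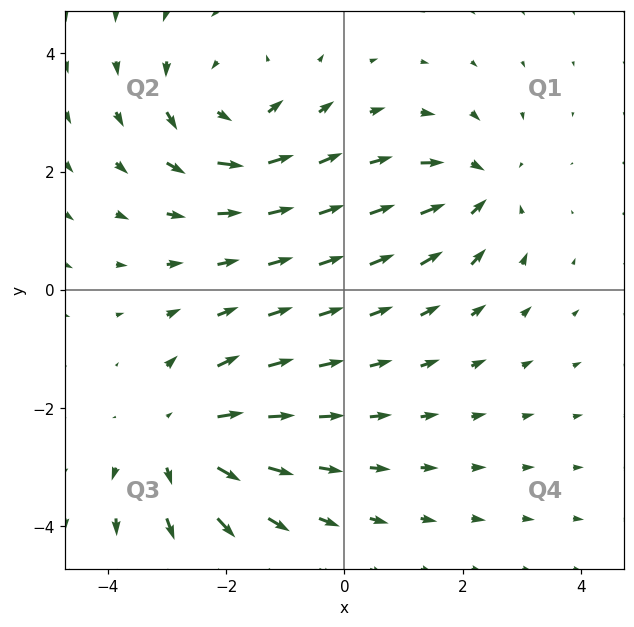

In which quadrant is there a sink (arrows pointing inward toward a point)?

Q1

The sink sits at approximately (2.3, 1.7), which lies in quadrant Q1. The divergence there is about -4, negative as expected for a sink.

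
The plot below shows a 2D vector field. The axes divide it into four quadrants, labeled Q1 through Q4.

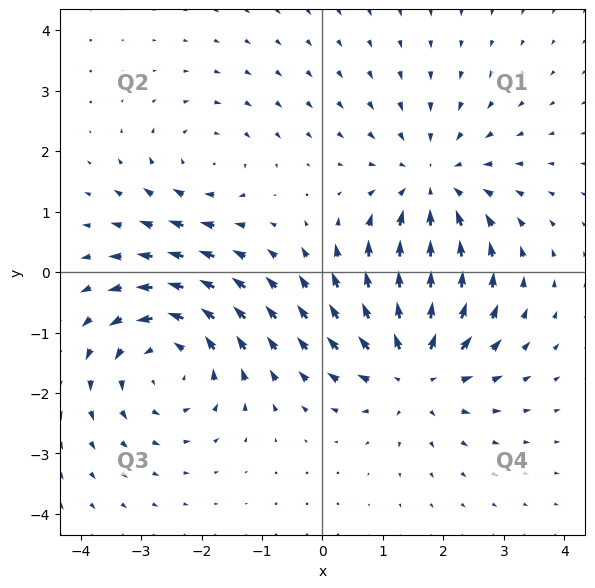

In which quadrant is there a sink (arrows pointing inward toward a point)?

The sink sits at approximately (1.8, 1.4), which lies in quadrant Q1. The divergence there is about -4, negative as expected for a sink.

Q1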